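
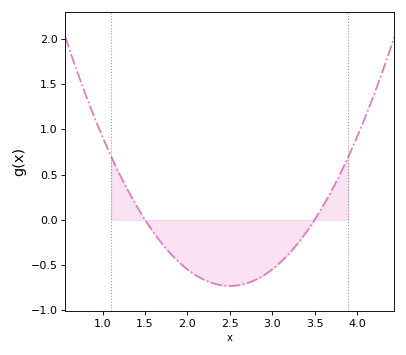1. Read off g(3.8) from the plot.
0.504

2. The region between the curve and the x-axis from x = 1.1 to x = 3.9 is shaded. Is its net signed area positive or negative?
negative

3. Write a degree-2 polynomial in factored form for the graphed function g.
y = 0.73(x - 1.5)(x - 3.5)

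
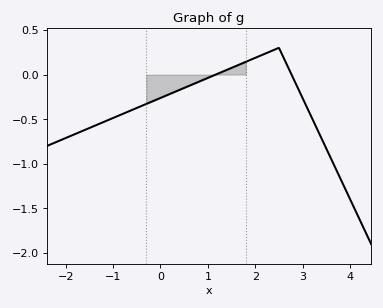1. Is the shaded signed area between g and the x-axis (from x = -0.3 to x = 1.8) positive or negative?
negative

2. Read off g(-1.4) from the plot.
-0.6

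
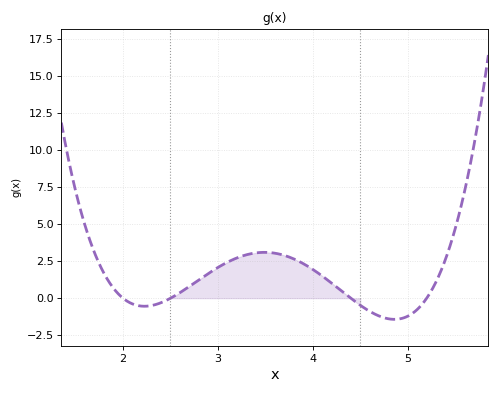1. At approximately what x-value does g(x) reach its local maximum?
3.5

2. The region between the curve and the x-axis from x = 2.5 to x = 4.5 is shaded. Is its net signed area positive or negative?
positive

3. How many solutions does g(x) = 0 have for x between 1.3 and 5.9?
4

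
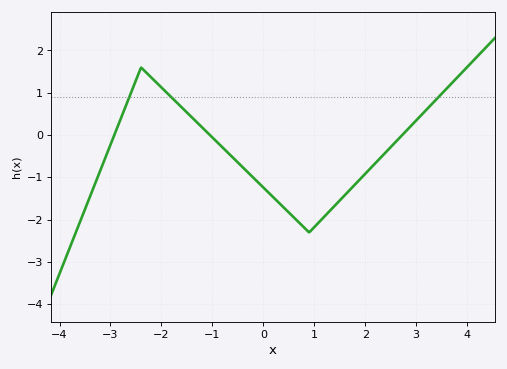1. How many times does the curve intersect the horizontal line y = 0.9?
3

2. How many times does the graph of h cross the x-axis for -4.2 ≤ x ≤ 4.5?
3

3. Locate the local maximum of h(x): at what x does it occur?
-2.4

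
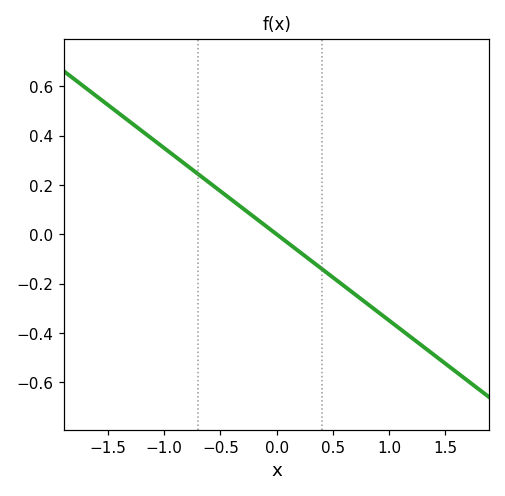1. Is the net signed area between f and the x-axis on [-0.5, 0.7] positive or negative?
negative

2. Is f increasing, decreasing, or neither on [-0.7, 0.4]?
decreasing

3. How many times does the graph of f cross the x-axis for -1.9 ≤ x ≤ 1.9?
1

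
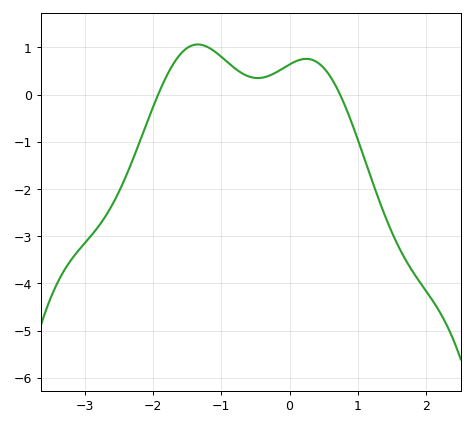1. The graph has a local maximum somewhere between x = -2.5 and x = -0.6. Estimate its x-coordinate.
-1.3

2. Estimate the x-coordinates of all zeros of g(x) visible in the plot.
-1.9, 0.7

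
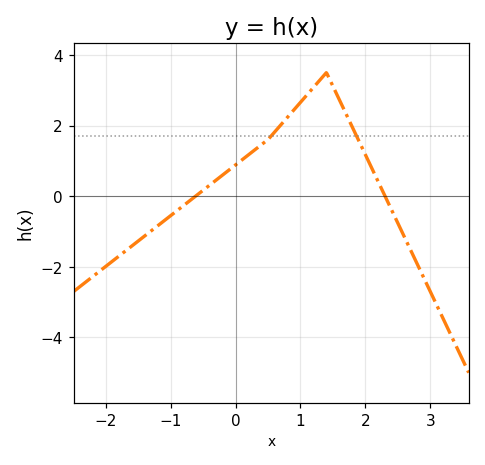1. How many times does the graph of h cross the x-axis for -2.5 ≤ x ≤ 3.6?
2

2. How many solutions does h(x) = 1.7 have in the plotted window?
2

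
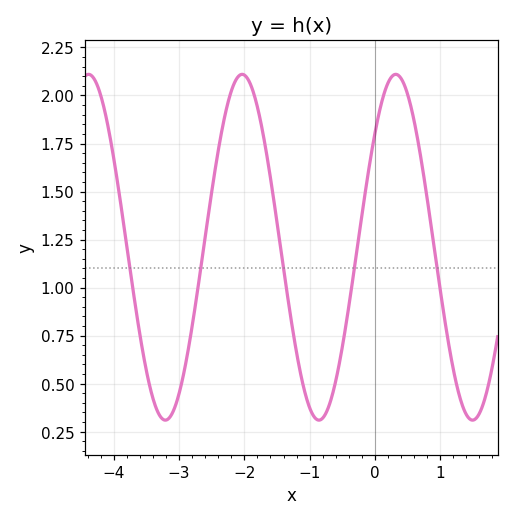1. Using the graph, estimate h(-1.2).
0.65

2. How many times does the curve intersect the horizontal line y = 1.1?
5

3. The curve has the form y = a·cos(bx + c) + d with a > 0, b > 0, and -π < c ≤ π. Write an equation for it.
y = 0.9cos(2.7x - 0.85) + 1.21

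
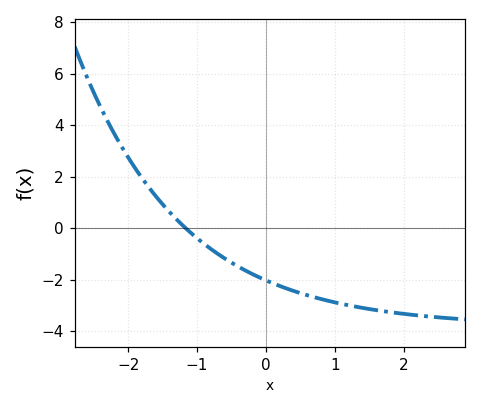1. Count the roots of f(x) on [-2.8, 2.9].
1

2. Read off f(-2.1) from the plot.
3.19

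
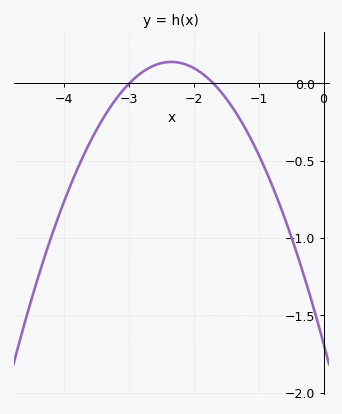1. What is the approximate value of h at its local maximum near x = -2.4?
0.139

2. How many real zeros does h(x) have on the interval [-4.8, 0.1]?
2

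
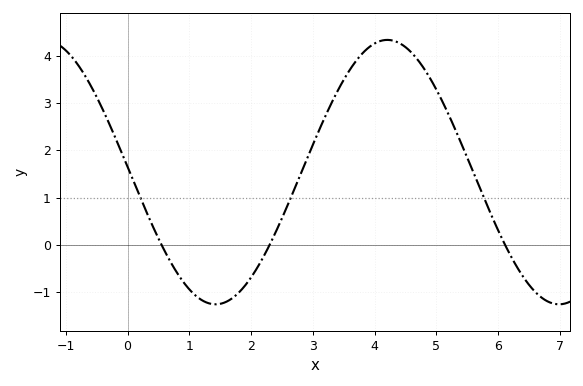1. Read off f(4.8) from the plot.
3.74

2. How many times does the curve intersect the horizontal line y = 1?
3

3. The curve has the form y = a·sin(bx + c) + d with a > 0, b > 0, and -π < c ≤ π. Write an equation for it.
y = 2.81sin(1.13x + 3.1) + 1.54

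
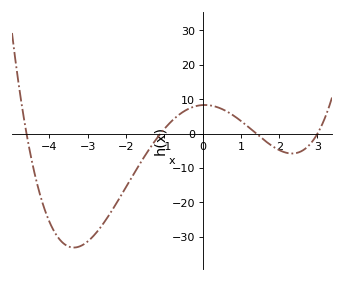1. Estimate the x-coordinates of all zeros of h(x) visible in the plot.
-4.6, -1, 1.4, 3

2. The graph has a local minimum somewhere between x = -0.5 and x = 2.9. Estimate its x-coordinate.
2.4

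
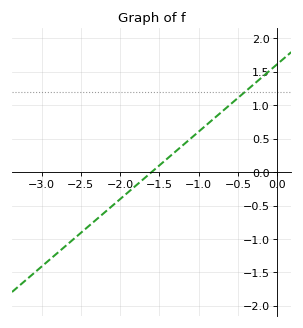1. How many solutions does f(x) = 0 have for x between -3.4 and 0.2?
1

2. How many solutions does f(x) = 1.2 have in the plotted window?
1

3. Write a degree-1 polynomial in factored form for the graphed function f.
y = 1.01(x + 1.6)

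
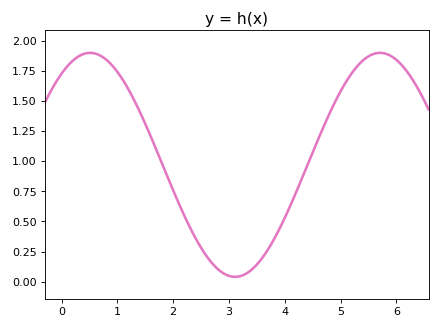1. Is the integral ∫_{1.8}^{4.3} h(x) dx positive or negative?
positive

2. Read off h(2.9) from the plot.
0.07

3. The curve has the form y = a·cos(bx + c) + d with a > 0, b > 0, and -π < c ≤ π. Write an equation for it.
y = 0.93cos(1.21x - 0.62) + 0.97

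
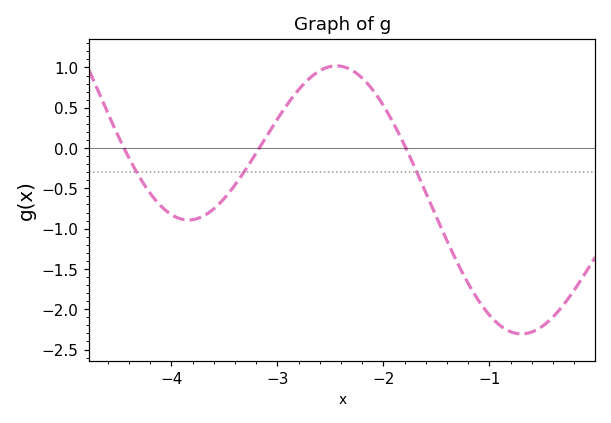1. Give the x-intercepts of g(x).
-4.45, -3.17, -1.79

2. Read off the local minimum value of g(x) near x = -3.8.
-0.893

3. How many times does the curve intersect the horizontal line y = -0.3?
3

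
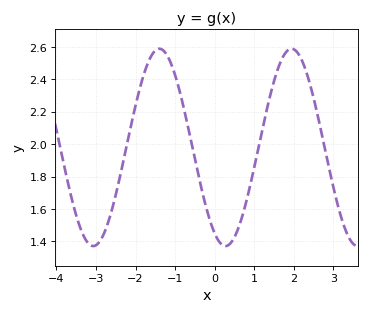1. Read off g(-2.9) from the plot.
1.4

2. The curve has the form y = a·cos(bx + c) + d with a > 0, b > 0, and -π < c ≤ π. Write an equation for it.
y = 0.61cos(1.9x + 2.6) + 1.98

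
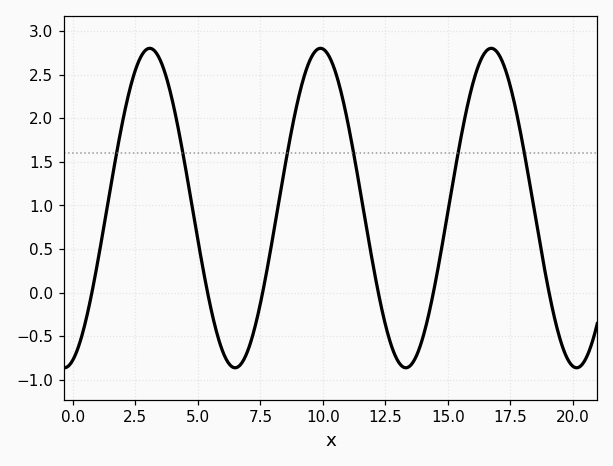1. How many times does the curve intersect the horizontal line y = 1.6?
6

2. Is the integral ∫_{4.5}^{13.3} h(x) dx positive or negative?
positive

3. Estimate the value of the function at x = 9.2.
2.45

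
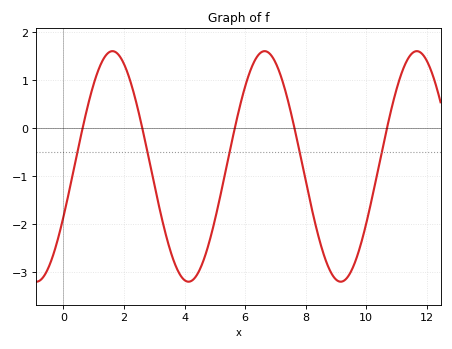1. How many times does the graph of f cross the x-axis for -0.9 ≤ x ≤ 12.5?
5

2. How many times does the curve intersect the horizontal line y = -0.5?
5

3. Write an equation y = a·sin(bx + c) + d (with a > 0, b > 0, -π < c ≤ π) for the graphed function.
y = 2.4sin(1.25x - 0.452) - 0.8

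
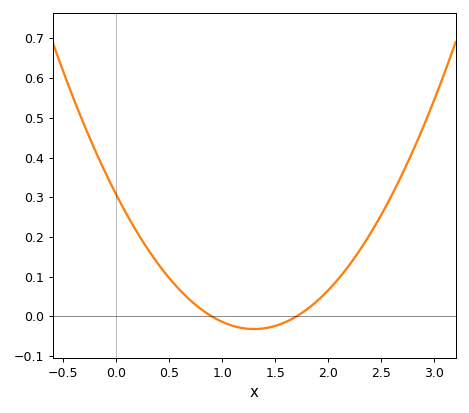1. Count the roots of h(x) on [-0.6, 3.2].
2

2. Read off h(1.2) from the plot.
-0.03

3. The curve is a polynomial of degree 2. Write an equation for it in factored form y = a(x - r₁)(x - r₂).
y = 0.2(x - 0.9)(x - 1.7)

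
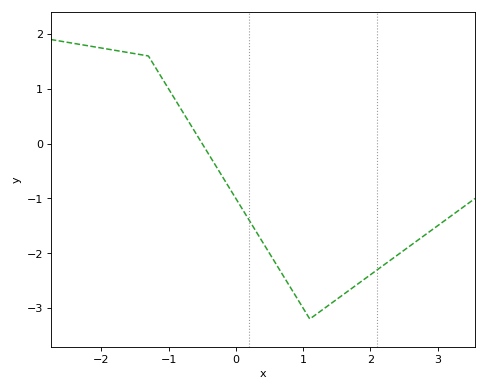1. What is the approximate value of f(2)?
-2.4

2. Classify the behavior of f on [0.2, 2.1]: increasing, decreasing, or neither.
neither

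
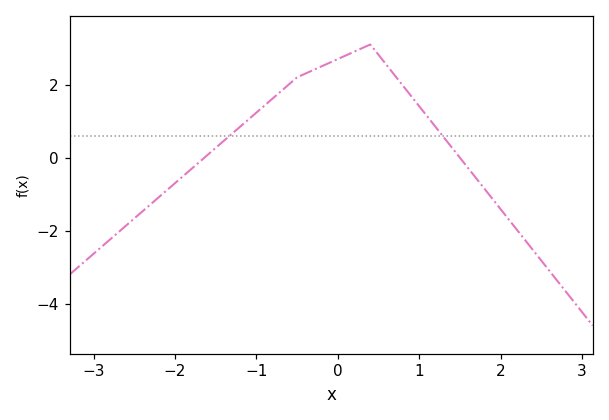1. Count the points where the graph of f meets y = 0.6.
2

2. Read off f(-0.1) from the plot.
2.6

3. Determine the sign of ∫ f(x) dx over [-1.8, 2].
positive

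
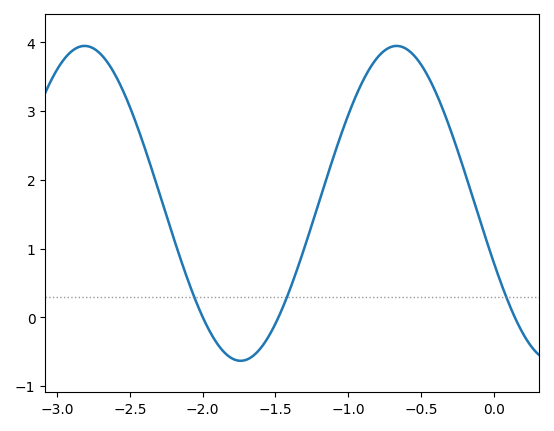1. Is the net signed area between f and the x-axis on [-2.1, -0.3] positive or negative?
positive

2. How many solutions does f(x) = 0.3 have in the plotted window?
3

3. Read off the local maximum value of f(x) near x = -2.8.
3.95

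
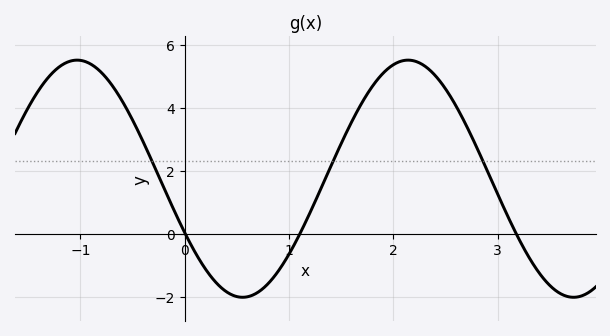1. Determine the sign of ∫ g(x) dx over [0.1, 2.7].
positive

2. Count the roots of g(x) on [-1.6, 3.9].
3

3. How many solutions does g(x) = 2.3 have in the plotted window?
3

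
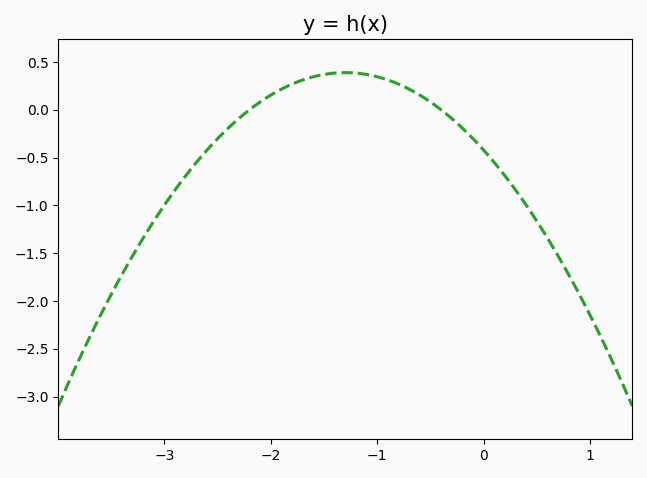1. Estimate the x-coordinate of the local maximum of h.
-1.3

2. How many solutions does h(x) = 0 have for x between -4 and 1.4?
2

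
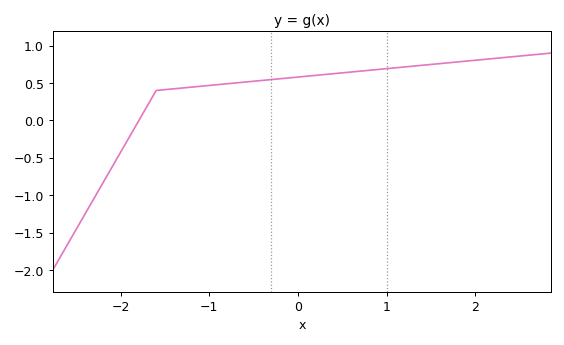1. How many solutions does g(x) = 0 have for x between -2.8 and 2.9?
1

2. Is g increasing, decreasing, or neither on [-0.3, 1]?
increasing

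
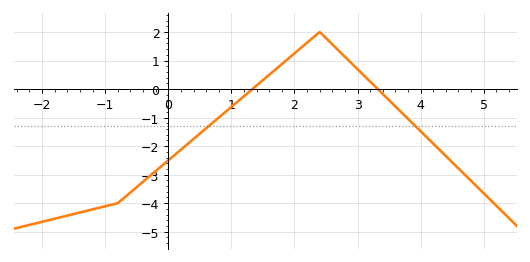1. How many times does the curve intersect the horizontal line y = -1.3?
2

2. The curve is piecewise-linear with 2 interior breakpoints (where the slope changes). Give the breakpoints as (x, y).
(-0.8, -4); (2.4, 2)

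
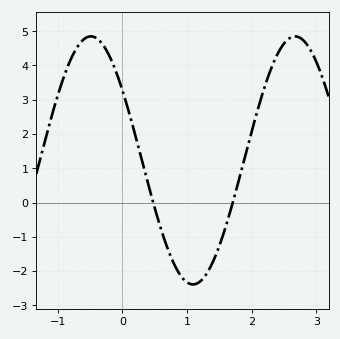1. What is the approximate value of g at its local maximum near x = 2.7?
4.8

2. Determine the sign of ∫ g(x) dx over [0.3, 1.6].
negative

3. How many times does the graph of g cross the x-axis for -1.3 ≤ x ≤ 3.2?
2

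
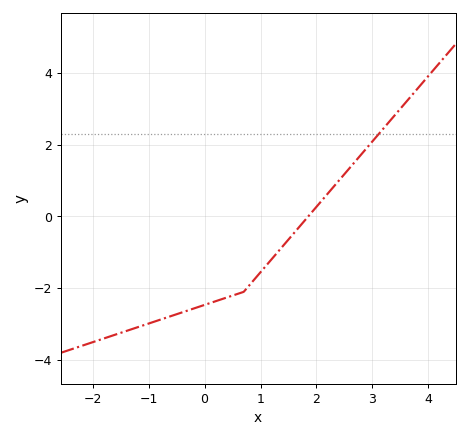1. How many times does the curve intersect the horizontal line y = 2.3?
1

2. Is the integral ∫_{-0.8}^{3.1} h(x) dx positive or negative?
negative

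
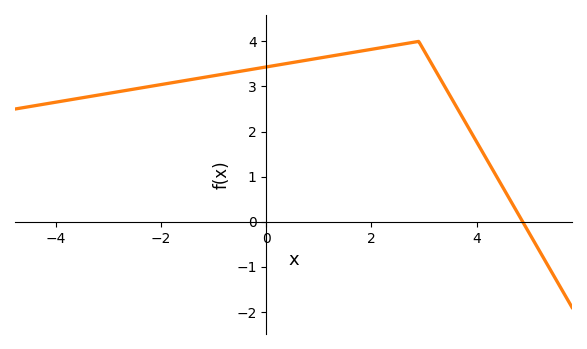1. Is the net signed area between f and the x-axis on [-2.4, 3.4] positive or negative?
positive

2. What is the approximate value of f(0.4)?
3.51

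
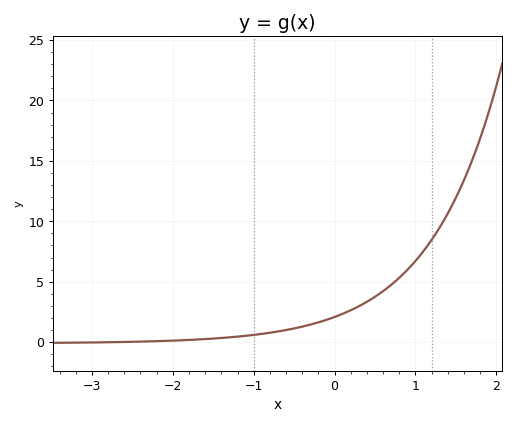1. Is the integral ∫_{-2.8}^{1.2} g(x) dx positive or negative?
positive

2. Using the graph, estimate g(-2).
0.123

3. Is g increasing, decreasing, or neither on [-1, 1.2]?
increasing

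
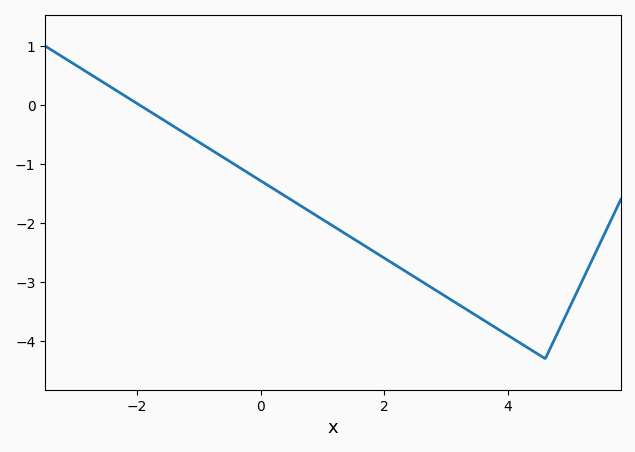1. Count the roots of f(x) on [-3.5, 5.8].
1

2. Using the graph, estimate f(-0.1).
-1.2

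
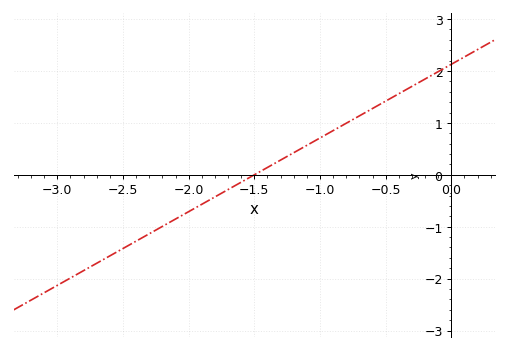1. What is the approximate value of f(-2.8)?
-1.85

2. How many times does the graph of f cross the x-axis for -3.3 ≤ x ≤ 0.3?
1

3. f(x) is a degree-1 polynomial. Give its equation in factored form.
y = 1.42(x + 1.5)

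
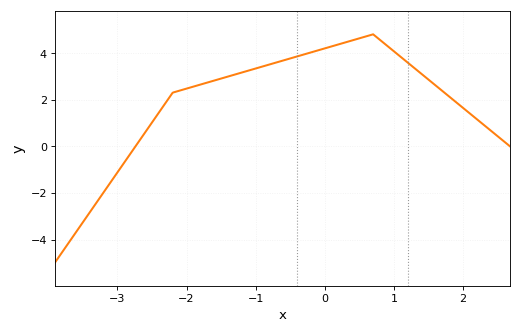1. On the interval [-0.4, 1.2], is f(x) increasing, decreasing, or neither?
neither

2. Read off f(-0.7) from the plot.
3.6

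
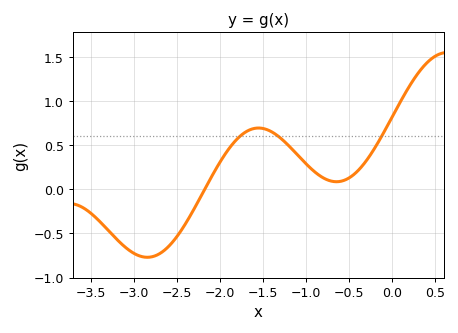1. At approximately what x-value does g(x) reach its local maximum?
-1.6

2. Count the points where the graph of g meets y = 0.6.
3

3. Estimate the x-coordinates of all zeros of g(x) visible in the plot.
-2.2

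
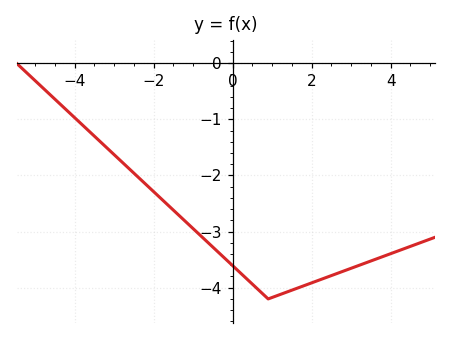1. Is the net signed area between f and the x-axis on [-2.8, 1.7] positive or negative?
negative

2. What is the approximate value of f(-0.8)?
-3.08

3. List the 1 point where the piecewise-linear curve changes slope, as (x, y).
(0.9, -4.2)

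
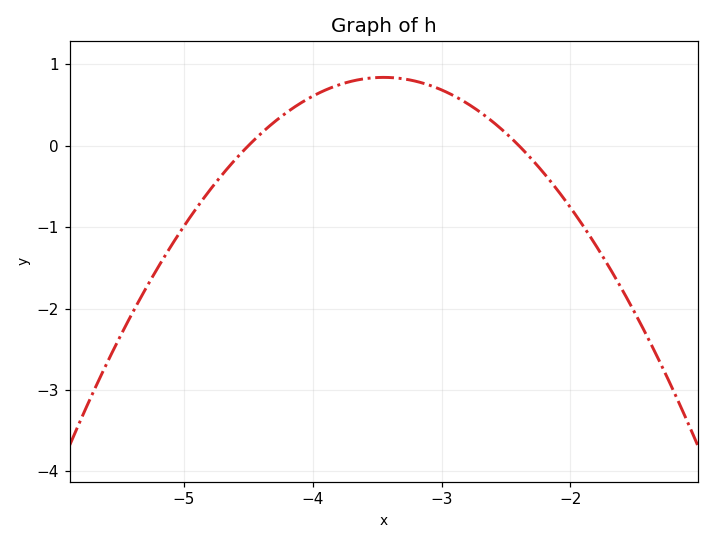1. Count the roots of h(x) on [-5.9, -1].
2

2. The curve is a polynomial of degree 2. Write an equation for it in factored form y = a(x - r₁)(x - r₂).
y = -0.76(x + 4.5)(x + 2.4)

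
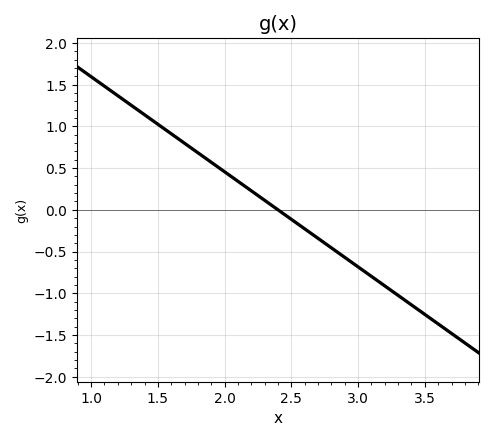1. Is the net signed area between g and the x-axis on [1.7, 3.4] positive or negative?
negative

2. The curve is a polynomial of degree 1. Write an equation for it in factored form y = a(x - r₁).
y = -1.14(x - 2.4)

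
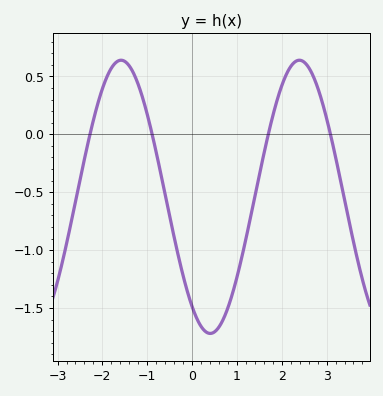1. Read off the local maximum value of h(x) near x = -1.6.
0.65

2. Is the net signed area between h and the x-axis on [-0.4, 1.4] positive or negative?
negative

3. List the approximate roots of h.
-2.3, -0.9, 1.7, 3.1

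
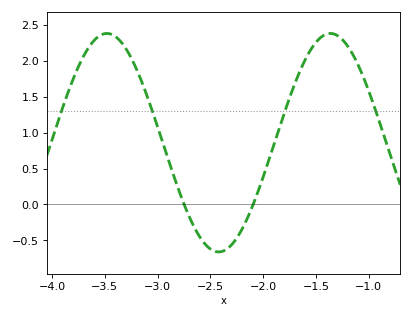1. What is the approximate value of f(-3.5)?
2.4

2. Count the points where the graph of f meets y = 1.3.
4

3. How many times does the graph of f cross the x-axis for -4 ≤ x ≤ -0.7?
2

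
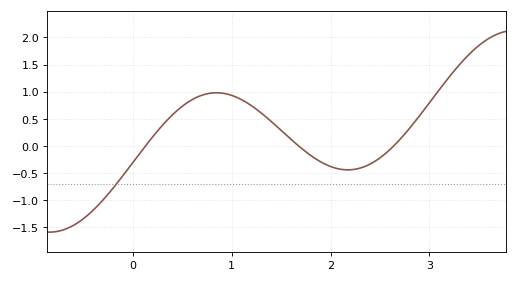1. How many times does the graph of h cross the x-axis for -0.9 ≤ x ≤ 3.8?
3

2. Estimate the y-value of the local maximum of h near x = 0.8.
1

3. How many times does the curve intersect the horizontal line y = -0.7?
1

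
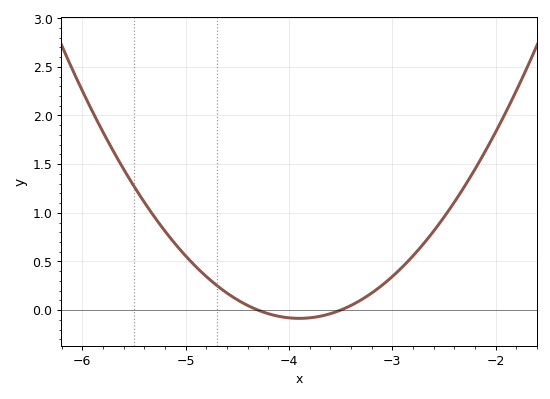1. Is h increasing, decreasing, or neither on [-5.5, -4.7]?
decreasing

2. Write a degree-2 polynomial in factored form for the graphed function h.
y = 0.53(x + 4.3)(x + 3.5)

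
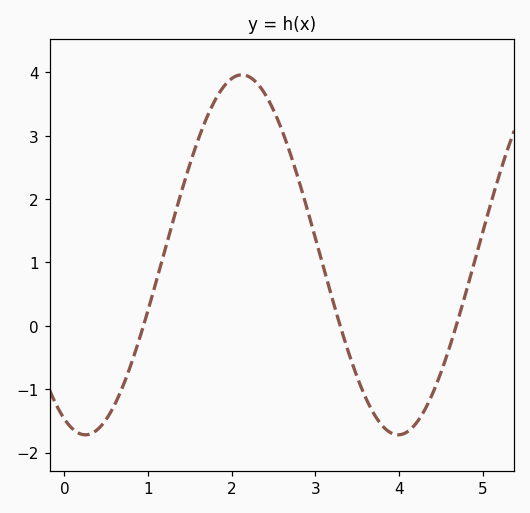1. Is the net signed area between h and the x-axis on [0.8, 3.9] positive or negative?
positive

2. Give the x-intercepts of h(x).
0.944, 3.3, 4.68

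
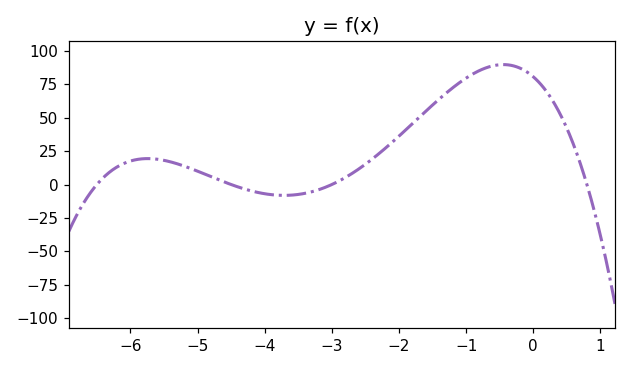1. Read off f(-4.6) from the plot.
0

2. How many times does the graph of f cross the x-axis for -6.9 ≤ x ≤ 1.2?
4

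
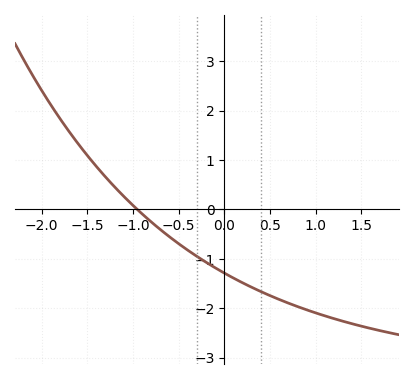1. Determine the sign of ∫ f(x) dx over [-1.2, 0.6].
negative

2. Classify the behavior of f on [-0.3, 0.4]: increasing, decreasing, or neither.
decreasing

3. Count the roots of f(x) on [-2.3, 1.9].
1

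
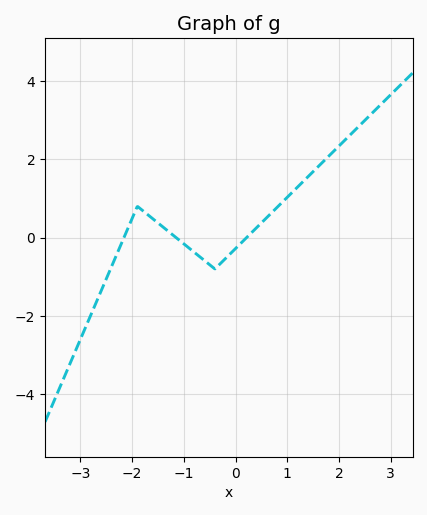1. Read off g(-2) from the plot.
0.492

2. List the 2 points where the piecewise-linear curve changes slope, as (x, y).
(-1.9, 0.8); (-0.4, -0.8)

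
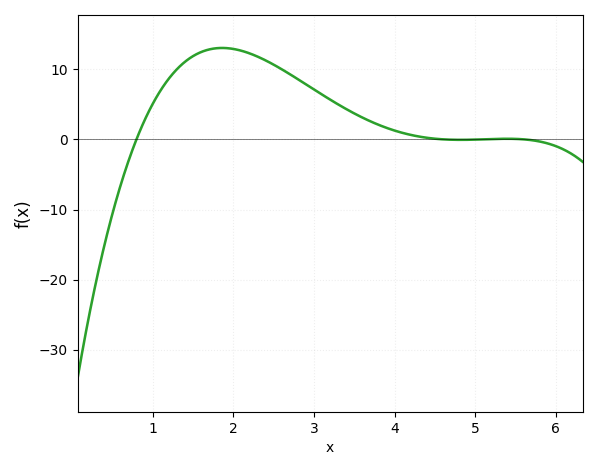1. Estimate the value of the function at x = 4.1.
1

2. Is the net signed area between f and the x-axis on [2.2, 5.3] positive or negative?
positive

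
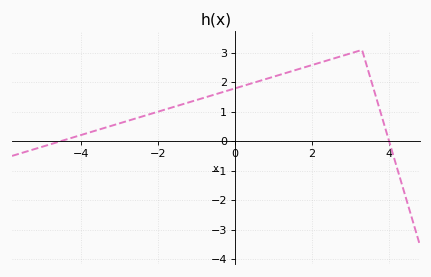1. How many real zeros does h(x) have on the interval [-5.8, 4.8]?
2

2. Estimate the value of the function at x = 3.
3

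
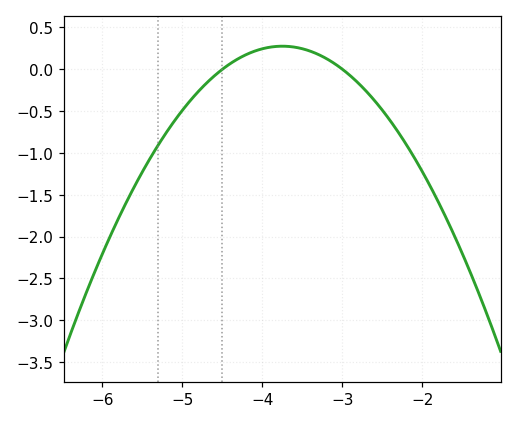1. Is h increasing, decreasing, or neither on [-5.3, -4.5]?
increasing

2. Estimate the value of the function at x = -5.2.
-0.755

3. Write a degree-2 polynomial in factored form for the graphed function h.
y = -0.49(x + 4.5)(x + 3)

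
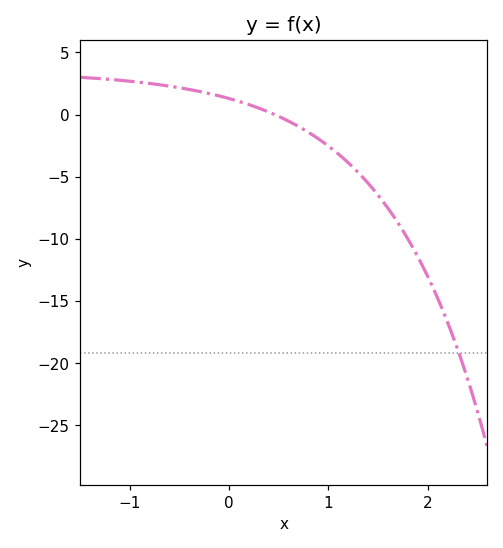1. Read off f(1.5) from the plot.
-6.5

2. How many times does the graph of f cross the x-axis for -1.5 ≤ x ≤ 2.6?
1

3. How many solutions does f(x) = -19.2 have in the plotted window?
1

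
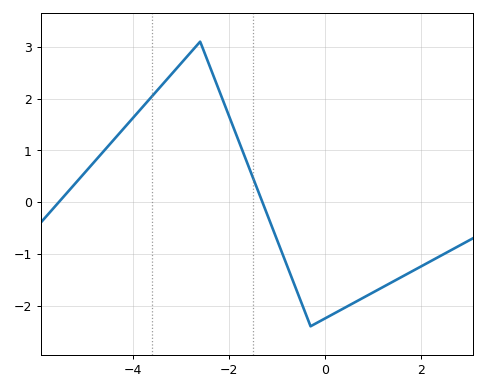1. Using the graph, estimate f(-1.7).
0.948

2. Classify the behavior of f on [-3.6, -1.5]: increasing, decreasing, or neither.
neither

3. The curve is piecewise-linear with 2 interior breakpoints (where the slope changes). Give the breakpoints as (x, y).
(-2.6, 3.1); (-0.3, -2.4)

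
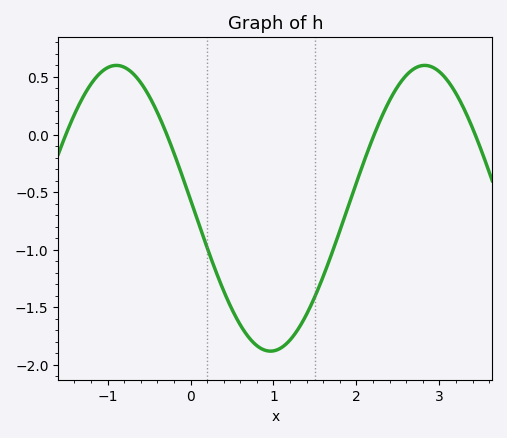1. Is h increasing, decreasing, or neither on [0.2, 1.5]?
neither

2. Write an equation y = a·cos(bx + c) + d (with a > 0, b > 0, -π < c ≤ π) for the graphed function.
y = 1.24cos(1.69x + 1.51) - 0.64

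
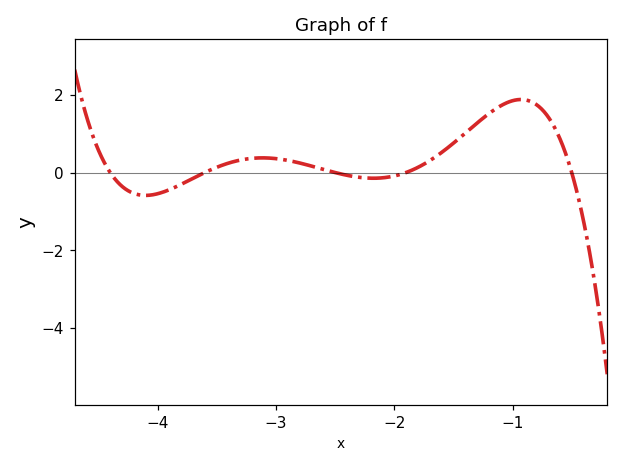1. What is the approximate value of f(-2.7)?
0.2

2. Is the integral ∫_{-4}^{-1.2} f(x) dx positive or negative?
positive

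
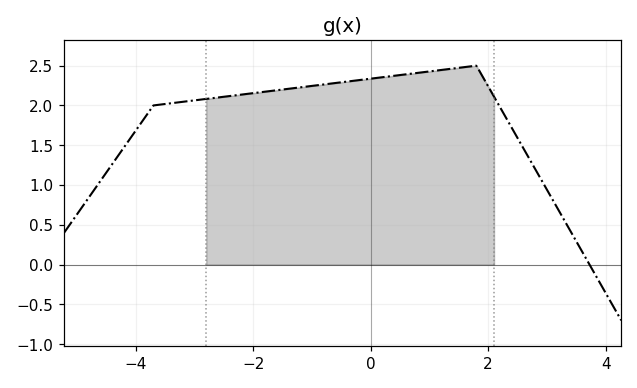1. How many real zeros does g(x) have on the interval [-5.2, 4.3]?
1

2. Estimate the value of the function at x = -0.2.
2.32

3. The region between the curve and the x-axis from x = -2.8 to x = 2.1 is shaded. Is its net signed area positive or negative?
positive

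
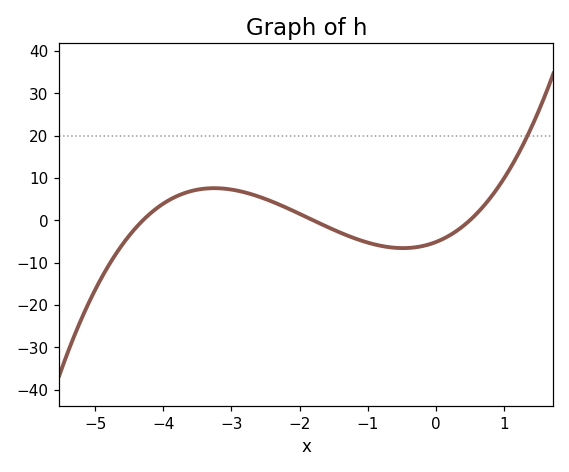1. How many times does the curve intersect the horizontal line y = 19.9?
1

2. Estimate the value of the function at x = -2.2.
3.02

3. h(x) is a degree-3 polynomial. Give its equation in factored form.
y = 1.33(x + 4.3)(x + 1.8)(x - 0.5)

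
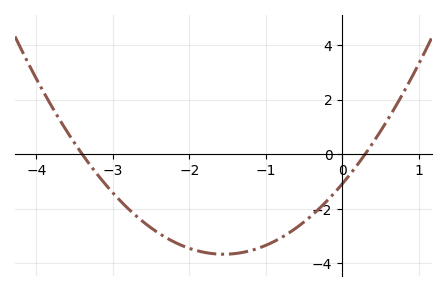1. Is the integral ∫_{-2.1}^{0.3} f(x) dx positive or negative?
negative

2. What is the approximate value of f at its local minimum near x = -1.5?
-3.6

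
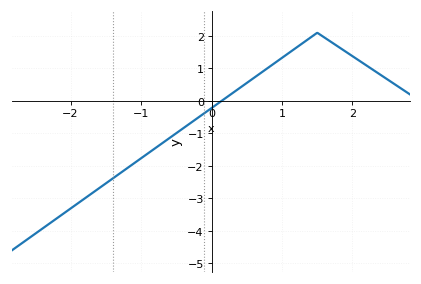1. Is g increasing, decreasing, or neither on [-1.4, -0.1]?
increasing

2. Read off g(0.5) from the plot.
0.6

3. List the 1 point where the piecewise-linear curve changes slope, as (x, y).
(1.5, 2.1)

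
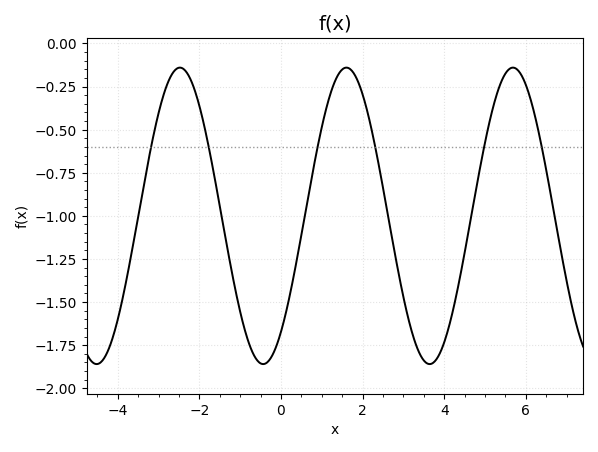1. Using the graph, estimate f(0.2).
-1.48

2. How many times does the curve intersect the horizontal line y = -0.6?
6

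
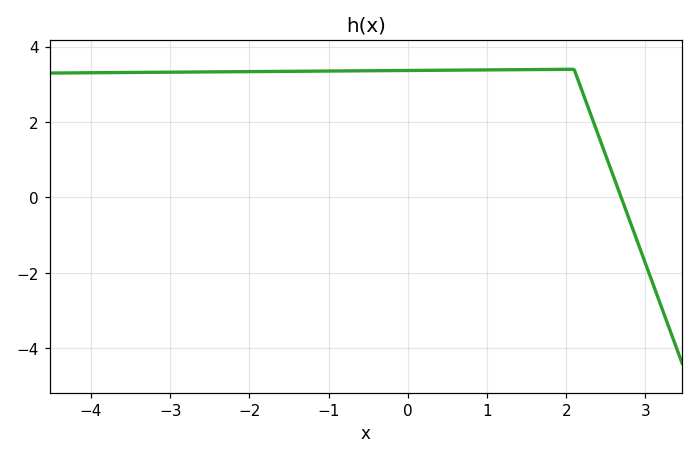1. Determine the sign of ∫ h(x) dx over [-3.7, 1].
positive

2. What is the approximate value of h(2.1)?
3.4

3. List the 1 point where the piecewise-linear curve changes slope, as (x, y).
(2.1, 3.4)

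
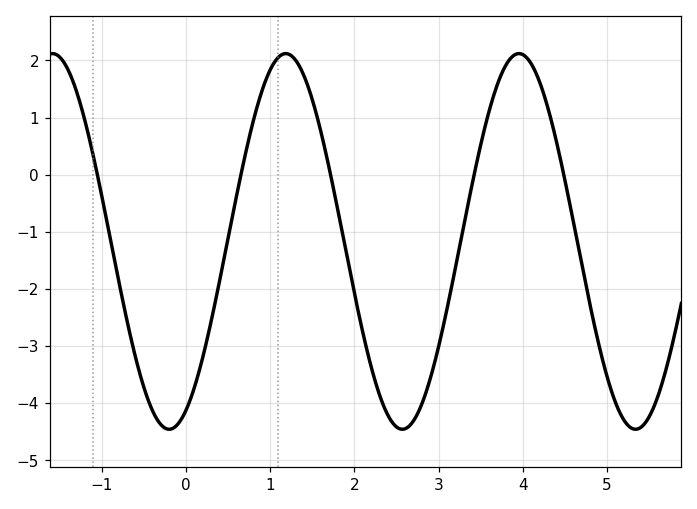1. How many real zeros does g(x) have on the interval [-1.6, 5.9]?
5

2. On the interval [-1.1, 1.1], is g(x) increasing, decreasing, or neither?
neither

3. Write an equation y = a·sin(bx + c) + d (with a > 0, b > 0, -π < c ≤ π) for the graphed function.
y = 3.29sin(2.3x - 1.1) - 1.17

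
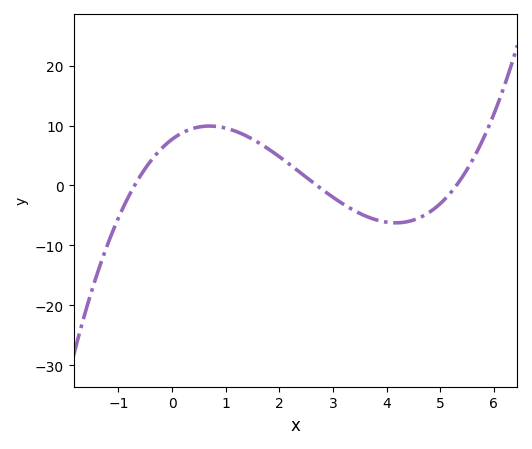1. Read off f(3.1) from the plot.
-3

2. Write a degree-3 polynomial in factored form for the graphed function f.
y = 0.77(x + 0.7)(x - 2.7)(x - 5.3)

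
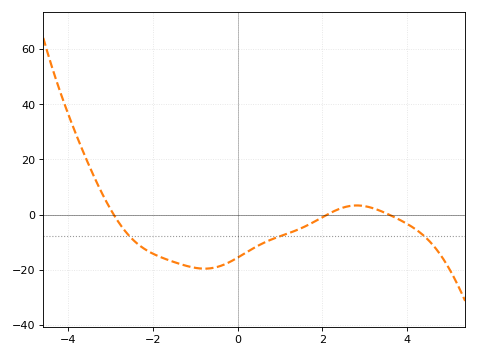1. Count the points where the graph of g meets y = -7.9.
3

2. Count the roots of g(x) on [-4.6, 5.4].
3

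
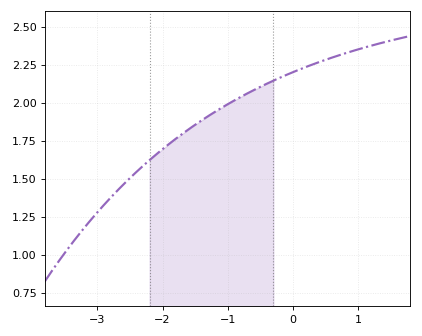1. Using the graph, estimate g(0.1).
2.22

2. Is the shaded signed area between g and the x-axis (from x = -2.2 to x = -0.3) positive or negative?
positive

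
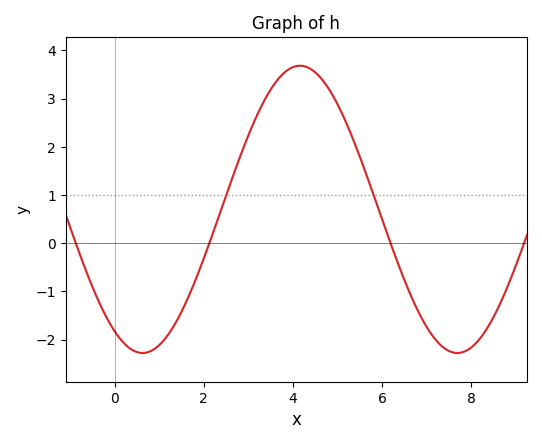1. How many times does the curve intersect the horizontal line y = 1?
2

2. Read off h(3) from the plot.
2.23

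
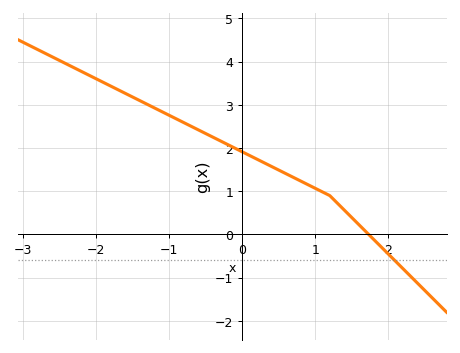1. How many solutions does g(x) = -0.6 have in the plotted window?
1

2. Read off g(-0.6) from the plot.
2.4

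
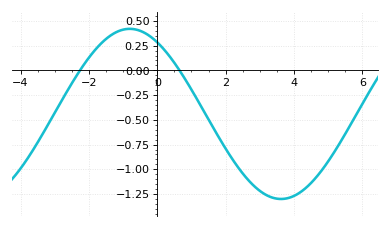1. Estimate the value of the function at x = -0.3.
0.365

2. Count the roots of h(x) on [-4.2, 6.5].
2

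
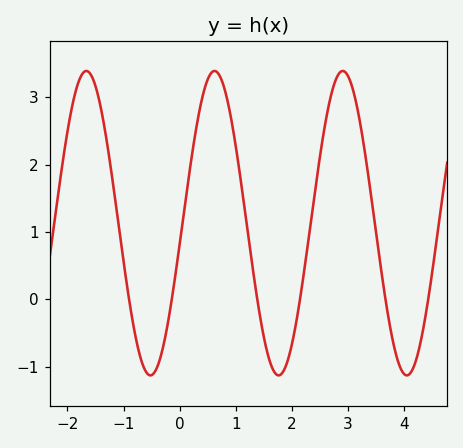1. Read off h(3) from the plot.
3.3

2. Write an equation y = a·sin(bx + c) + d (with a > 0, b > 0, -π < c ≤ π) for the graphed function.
y = 2.26sin(2.8x - 0.14) + 1.13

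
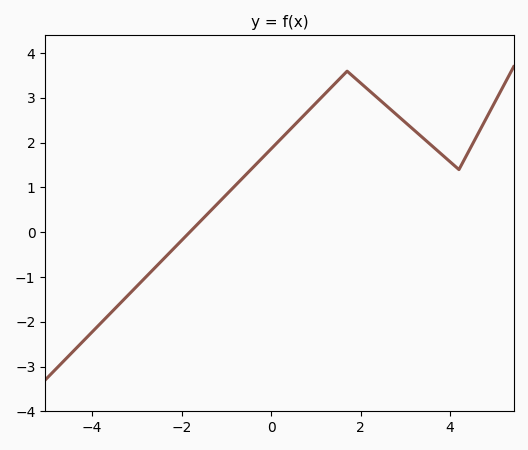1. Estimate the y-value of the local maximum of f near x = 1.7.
3.6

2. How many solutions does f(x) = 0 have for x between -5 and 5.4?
1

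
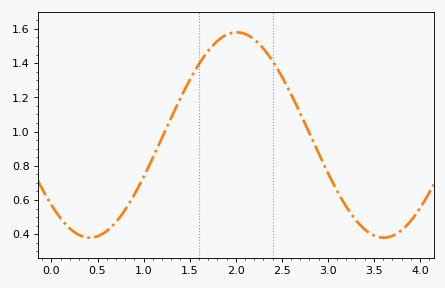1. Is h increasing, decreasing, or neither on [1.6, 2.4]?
neither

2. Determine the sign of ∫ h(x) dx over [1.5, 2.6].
positive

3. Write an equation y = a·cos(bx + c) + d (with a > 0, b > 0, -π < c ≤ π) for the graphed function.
y = 0.6cos(1.97x + 2.32) + 0.98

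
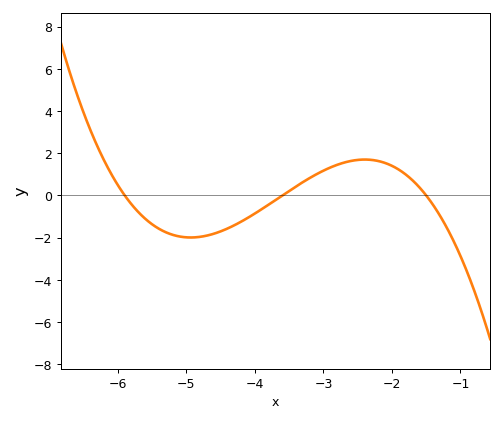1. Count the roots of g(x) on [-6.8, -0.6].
3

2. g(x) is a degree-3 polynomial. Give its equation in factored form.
y = -0.45(x + 5.9)(x + 3.6)(x + 1.5)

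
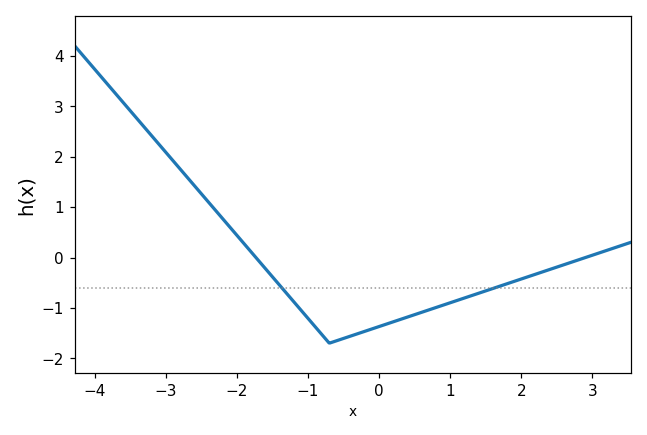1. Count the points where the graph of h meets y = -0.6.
2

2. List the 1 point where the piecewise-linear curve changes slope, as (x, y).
(-0.7, -1.7)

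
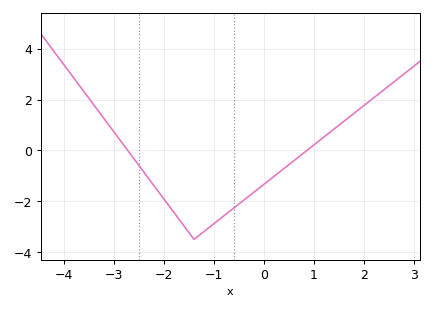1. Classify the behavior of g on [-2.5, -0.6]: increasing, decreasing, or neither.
neither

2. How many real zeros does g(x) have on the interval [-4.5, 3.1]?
2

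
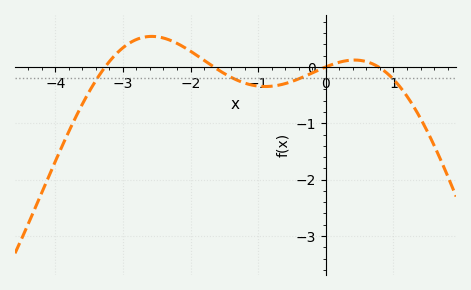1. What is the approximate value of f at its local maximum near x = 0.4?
0.122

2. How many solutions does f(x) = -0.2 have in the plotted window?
4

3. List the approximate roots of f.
-3.26, -1.66, 0, 0.778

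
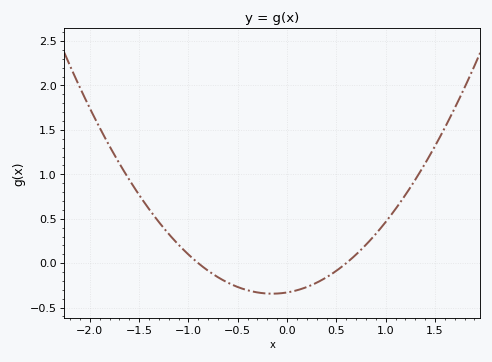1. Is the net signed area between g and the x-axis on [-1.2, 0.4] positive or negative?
negative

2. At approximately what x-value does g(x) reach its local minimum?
-0.1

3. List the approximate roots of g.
-0.9, 0.6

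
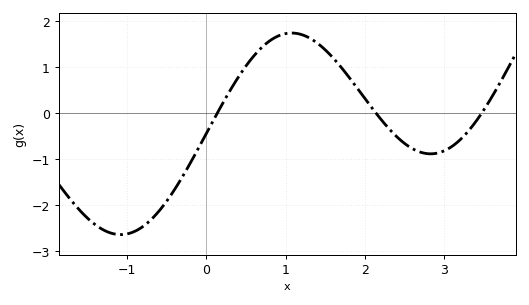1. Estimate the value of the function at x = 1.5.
1.37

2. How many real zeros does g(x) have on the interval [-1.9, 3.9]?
3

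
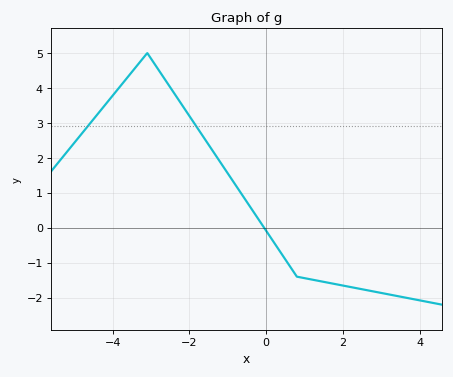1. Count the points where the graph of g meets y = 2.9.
2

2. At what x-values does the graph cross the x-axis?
0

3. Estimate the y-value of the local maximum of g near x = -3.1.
5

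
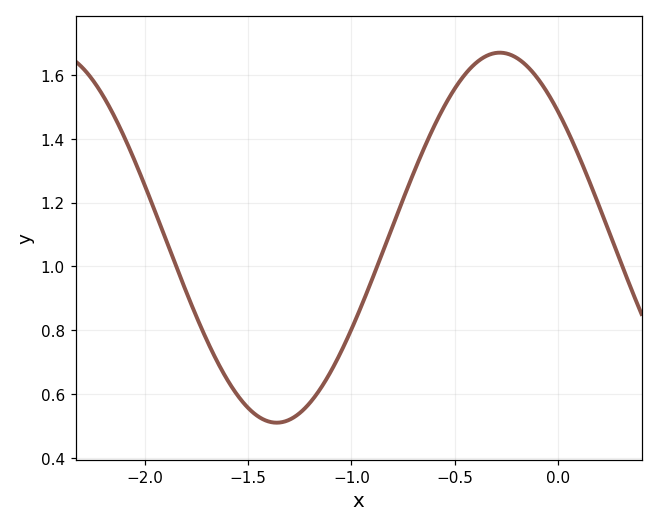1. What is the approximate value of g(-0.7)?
1.29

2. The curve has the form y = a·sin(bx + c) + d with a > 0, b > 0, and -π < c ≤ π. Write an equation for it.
y = 0.58sin(2.91x + 2.39) + 1.09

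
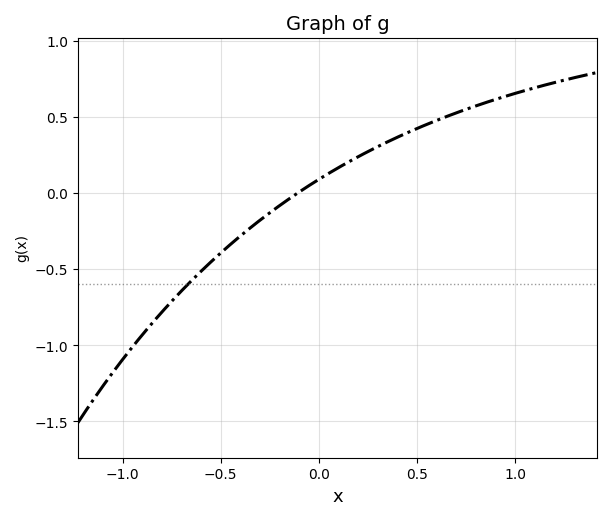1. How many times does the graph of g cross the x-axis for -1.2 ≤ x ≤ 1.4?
1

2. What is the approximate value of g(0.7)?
0.55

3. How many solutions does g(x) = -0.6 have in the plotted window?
1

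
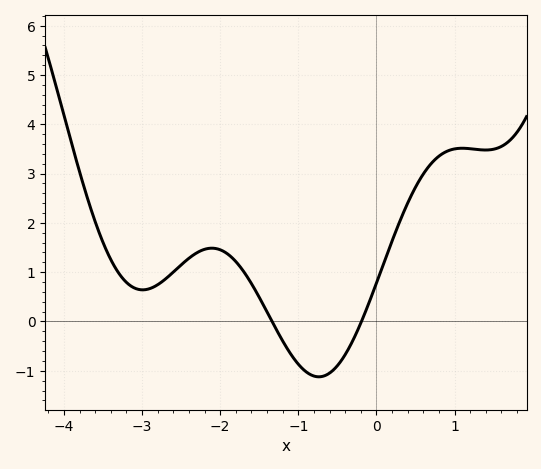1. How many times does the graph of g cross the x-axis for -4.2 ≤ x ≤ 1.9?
2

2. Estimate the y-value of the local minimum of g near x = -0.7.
-1.12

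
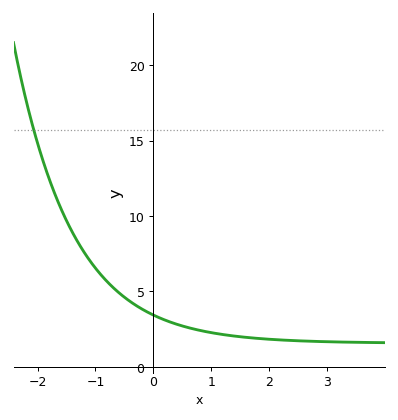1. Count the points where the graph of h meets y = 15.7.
1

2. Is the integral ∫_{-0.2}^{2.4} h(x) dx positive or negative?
positive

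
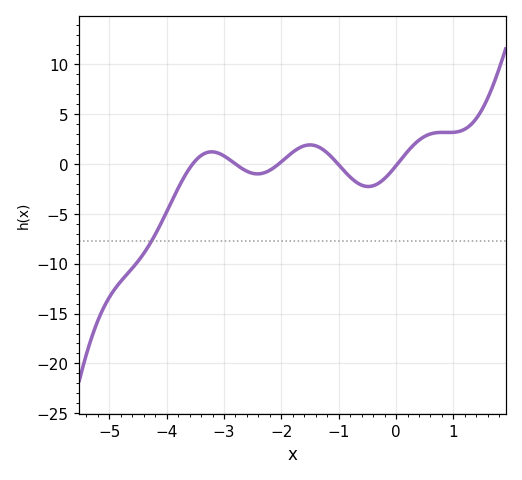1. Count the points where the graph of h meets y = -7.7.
1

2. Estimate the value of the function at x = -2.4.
-0.979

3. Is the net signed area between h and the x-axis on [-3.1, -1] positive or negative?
positive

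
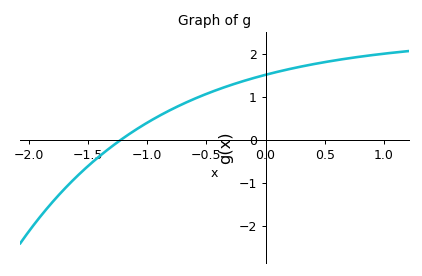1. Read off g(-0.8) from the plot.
0.704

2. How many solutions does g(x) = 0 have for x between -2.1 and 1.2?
1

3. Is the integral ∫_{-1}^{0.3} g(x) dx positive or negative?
positive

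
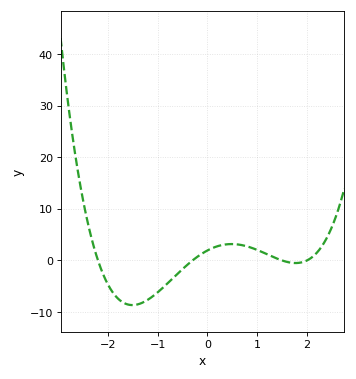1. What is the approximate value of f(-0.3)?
0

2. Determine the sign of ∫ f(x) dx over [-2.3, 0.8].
negative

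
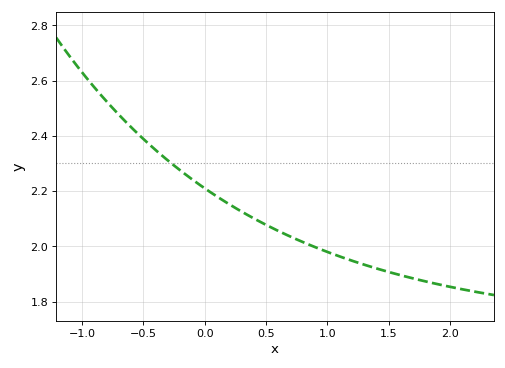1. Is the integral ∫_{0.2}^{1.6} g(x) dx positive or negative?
positive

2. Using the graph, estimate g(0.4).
2.1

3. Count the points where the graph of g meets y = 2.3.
1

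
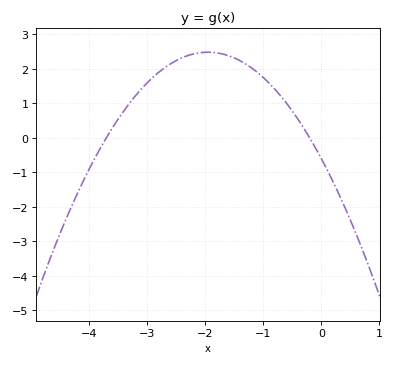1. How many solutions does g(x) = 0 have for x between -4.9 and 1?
2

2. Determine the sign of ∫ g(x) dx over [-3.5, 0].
positive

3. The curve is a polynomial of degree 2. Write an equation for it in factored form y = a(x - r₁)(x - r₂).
y = -0.81(x + 3.7)(x + 0.2)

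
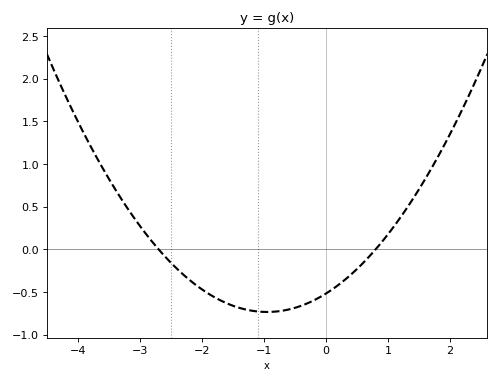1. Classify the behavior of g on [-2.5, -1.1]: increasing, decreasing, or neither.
decreasing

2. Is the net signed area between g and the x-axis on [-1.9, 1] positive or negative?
negative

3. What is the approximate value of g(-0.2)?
-0.6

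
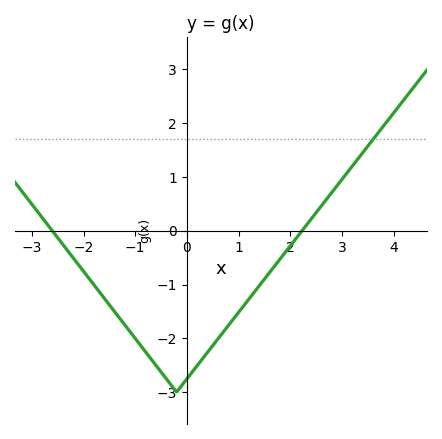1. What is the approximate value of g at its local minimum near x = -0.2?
-3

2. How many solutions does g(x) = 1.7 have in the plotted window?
1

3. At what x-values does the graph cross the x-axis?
-2.6, 2.2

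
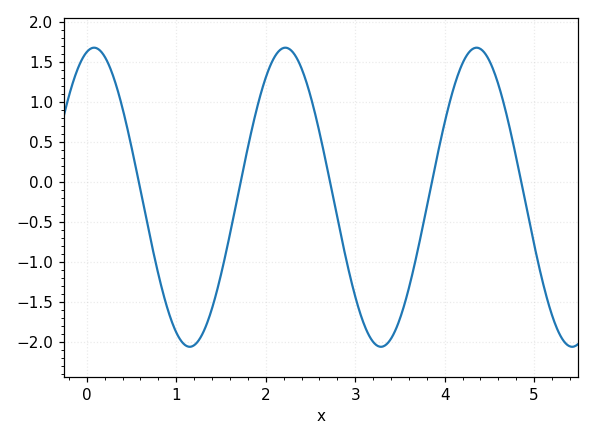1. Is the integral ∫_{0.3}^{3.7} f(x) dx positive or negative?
negative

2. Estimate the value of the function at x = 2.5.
1.08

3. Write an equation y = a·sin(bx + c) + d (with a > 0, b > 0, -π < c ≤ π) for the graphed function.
y = 1.87sin(2.94x + 1.33) - 0.19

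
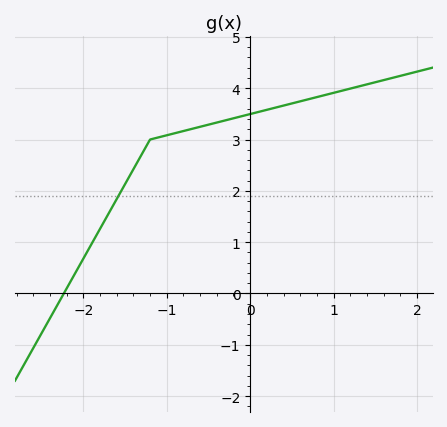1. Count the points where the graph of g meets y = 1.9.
1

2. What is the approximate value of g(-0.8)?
3.17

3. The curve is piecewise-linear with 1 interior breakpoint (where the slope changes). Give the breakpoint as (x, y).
(-1.2, 3)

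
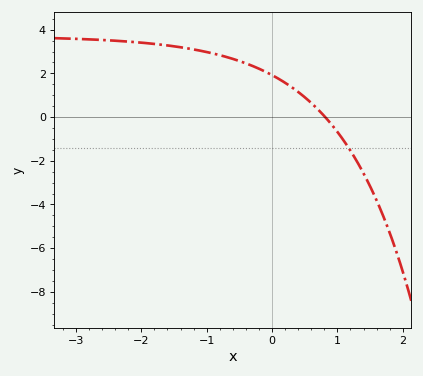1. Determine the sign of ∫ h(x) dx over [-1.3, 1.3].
positive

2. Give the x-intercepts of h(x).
0.8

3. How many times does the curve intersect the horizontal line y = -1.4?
1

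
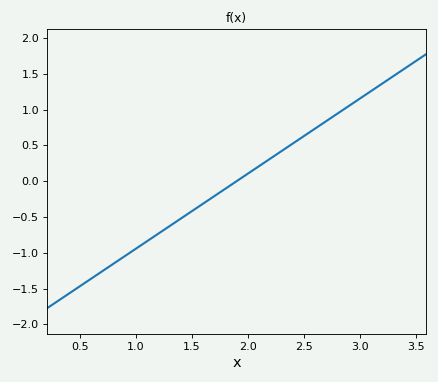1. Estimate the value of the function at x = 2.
0.105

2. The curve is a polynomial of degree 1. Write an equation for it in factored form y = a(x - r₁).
y = 1.05(x - 1.9)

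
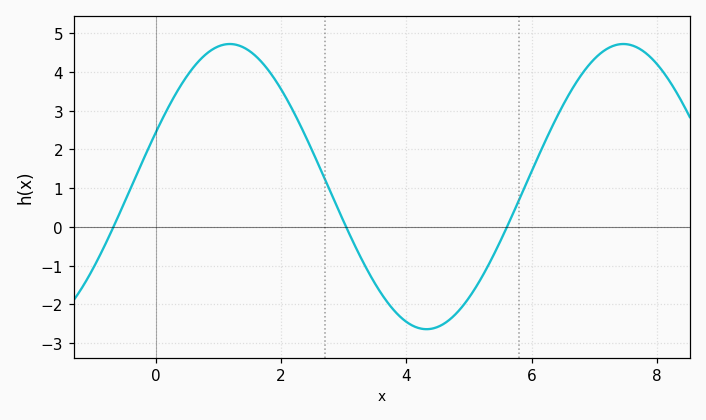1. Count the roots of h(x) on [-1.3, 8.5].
3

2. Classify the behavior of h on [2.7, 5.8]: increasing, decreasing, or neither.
neither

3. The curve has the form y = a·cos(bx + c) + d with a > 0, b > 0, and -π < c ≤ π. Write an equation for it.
y = 3.68cos(1x - 1.2) + 1.04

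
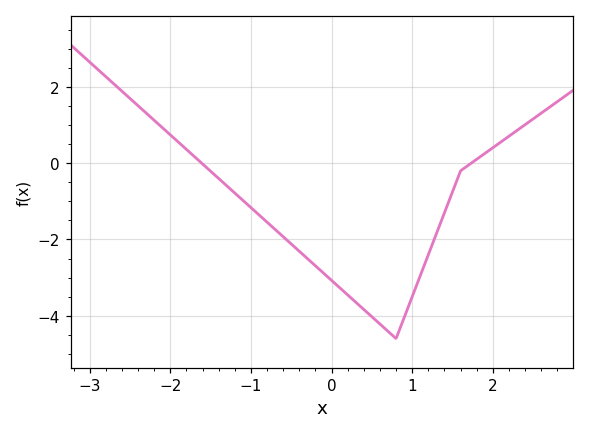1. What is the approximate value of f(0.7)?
-4.4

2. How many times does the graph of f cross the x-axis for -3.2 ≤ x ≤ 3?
2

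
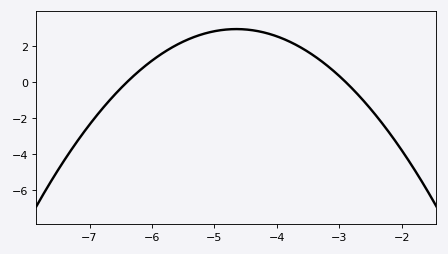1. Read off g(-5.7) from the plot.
1.8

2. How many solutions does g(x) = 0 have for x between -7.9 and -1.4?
2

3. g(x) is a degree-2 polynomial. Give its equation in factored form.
y = -0.96(x + 6.4)(x + 2.9)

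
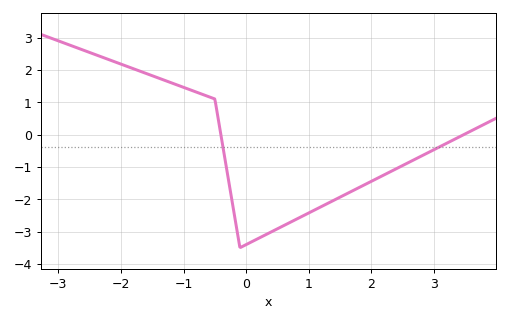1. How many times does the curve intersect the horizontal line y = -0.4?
2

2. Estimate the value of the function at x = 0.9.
-2.52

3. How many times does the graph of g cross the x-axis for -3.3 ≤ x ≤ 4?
2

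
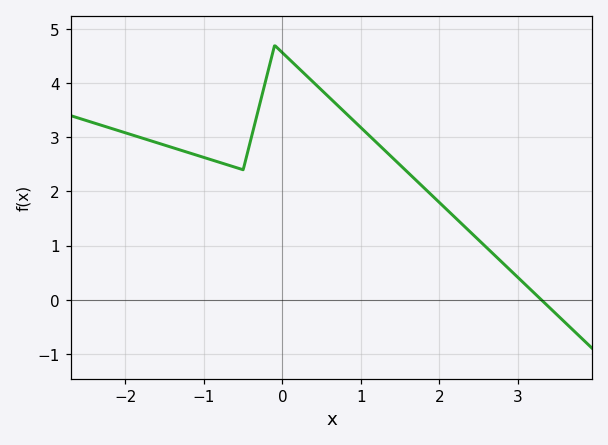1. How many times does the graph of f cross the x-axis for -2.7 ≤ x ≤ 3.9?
1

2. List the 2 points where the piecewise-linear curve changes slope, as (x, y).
(-0.5, 2.4); (-0.1, 4.7)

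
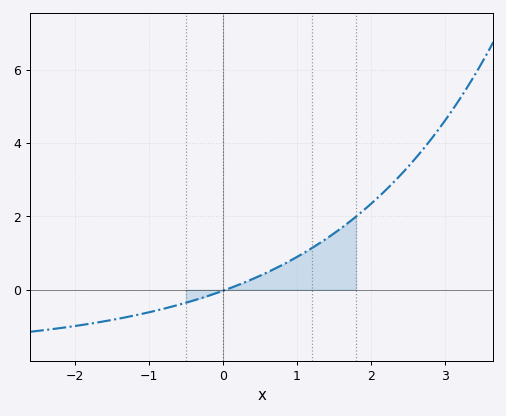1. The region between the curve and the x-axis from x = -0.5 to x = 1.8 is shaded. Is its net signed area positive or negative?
positive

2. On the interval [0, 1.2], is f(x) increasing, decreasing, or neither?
increasing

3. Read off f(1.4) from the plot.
1.39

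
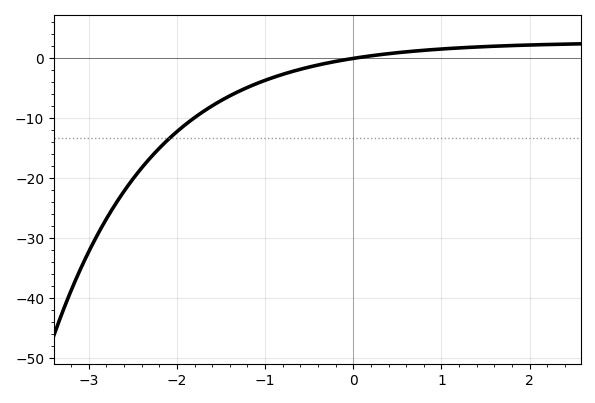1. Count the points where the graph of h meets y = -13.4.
1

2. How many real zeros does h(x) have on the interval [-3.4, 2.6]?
1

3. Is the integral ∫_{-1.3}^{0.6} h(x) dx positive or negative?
negative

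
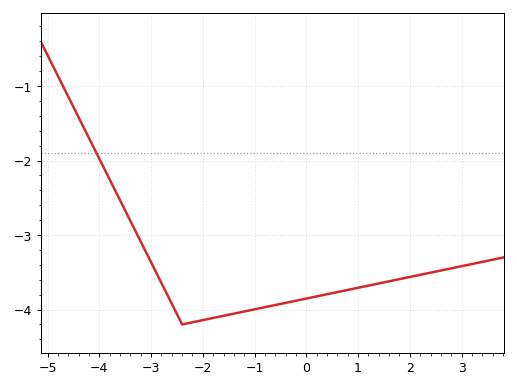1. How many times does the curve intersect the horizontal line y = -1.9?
1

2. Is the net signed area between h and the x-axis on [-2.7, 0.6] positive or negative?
negative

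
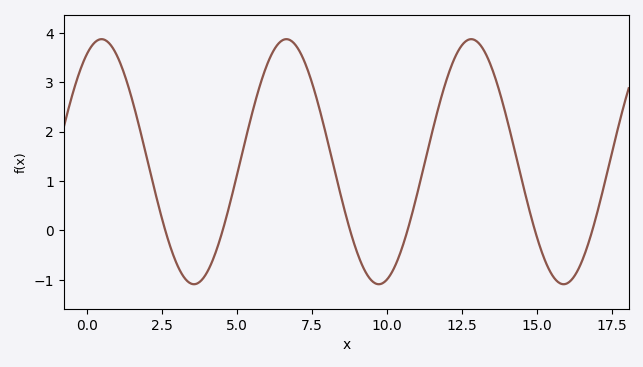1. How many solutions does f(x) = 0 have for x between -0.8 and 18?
6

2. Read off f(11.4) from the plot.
1.7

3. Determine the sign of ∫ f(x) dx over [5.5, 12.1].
positive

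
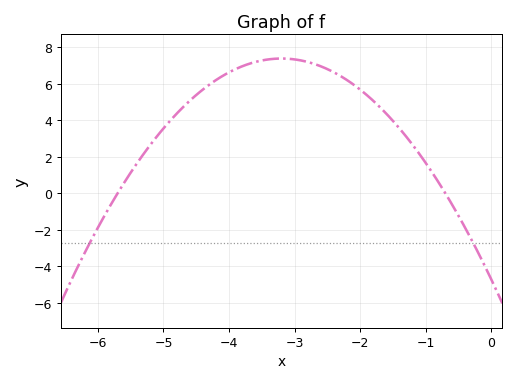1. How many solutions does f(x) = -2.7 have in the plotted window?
2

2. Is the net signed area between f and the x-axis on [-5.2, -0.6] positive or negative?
positive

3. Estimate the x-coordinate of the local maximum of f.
-3.2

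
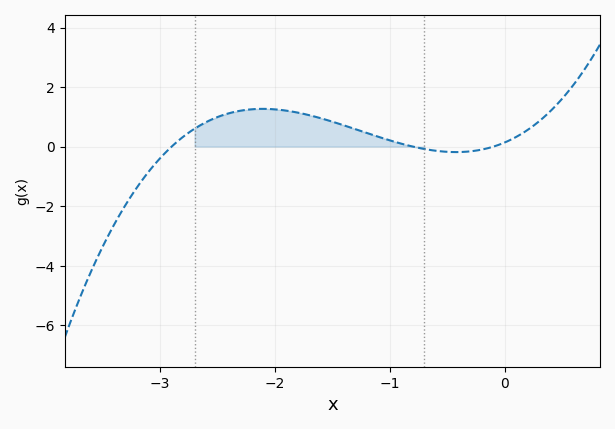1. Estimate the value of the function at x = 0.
0.142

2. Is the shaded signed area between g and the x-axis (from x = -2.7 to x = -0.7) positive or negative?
positive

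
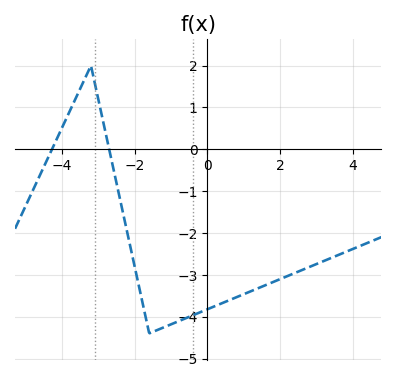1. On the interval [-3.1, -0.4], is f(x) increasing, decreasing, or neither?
neither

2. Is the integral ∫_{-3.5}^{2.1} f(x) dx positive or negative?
negative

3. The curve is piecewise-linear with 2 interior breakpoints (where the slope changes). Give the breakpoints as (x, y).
(-3.2, 2); (-1.6, -4.4)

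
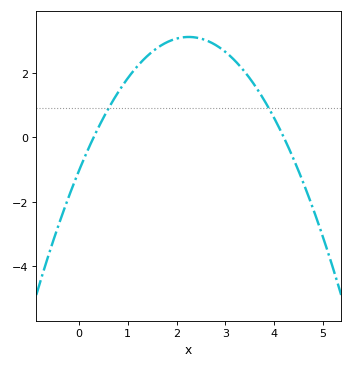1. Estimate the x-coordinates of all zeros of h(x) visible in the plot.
0.3, 4.2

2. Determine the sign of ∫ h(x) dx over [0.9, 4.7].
positive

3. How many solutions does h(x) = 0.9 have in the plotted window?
2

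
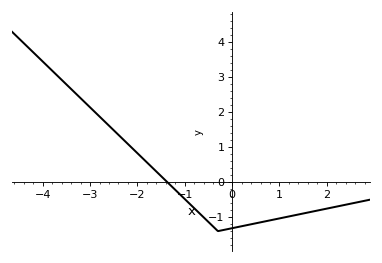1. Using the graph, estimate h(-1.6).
0.3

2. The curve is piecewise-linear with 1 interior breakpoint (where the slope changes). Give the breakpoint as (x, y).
(-0.3, -1.4)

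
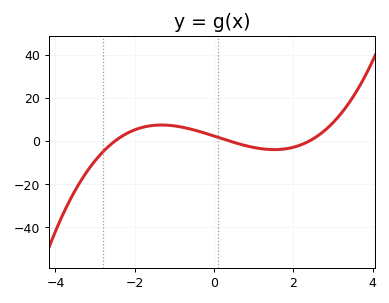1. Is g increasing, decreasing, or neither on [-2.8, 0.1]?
neither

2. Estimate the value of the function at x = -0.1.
2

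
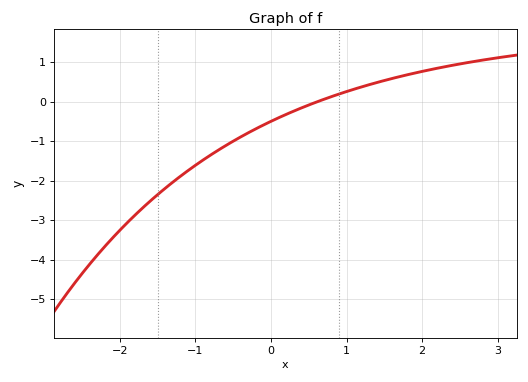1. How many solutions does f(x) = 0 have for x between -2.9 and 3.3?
1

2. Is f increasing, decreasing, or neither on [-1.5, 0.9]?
increasing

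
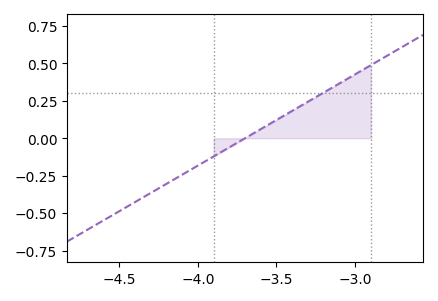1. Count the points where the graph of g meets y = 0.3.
1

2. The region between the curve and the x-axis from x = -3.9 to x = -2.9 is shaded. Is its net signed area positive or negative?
positive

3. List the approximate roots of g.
-3.7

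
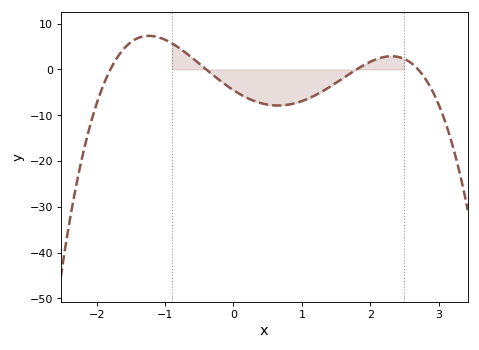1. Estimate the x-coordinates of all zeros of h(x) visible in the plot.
-1.8, -0.4, 1.8, 2.7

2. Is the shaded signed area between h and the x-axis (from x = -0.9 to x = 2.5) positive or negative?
negative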